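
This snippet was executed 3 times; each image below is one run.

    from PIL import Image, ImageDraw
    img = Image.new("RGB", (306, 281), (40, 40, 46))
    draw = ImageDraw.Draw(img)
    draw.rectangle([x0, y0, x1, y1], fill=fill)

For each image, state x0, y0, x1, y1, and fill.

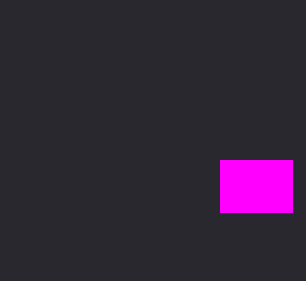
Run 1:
x0 = 220
y0 = 160
x1 = 292
y1 = 212
fill = 'magenta'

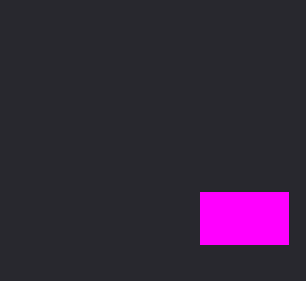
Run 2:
x0 = 200; y0 = 192; x1 = 288; y1 = 244; fill = 'magenta'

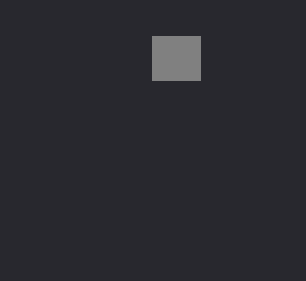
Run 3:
x0 = 152; y0 = 36; x1 = 200; y1 = 80; fill = 'gray'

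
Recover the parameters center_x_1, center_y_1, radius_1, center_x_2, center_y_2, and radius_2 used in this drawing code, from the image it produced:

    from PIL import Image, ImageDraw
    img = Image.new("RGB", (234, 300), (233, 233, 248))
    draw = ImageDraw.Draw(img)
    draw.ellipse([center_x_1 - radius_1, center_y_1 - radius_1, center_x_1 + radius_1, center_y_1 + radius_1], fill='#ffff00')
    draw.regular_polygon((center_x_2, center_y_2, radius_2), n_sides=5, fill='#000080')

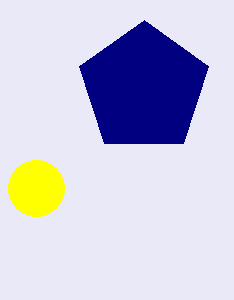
center_x_1 = 36; center_y_1 = 188; radius_1 = 28; center_x_2 = 144; center_y_2 = 88; radius_2 = 68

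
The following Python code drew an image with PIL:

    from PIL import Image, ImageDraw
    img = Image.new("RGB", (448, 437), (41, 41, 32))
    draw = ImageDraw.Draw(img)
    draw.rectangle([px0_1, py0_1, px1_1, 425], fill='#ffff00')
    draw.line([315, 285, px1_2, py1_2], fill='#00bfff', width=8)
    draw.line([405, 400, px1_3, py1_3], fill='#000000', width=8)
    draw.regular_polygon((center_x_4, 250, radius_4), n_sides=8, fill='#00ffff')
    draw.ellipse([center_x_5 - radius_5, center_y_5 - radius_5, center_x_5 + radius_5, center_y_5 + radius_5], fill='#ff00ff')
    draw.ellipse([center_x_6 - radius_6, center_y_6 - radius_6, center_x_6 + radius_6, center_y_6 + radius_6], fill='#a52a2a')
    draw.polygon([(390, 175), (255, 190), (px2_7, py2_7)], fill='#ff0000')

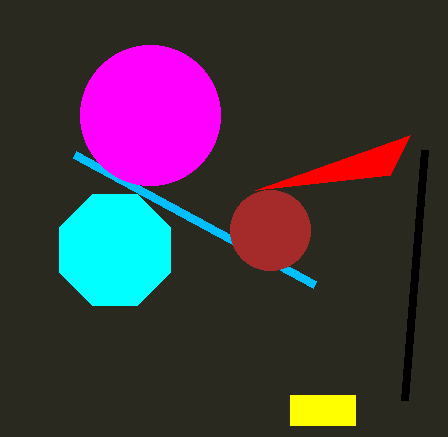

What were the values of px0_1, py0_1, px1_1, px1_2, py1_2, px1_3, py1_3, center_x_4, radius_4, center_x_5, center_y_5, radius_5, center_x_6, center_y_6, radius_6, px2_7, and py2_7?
px0_1 = 290, py0_1 = 395, px1_1 = 355, px1_2 = 75, py1_2 = 155, px1_3 = 425, py1_3 = 150, center_x_4 = 115, radius_4 = 60, center_x_5 = 150, center_y_5 = 115, radius_5 = 70, center_x_6 = 270, center_y_6 = 230, radius_6 = 40, px2_7 = 410, py2_7 = 135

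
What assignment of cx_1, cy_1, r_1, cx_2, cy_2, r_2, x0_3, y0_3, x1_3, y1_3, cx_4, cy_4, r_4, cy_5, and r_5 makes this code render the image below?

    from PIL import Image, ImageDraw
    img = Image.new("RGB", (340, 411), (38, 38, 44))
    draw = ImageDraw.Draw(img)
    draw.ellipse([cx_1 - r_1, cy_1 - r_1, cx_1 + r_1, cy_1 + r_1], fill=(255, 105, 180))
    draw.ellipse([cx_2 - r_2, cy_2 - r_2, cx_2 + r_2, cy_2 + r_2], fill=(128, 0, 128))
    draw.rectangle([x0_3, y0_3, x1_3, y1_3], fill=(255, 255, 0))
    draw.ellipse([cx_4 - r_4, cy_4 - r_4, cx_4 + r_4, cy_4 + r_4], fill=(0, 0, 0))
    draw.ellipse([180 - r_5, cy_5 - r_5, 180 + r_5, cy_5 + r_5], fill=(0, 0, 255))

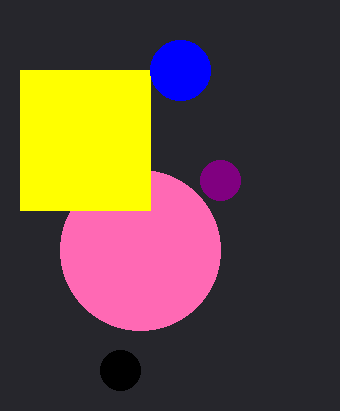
cx_1 = 140, cy_1 = 250, r_1 = 80, cx_2 = 220, cy_2 = 180, r_2 = 20, x0_3 = 20, y0_3 = 70, x1_3 = 150, y1_3 = 210, cx_4 = 120, cy_4 = 370, r_4 = 20, cy_5 = 70, r_5 = 30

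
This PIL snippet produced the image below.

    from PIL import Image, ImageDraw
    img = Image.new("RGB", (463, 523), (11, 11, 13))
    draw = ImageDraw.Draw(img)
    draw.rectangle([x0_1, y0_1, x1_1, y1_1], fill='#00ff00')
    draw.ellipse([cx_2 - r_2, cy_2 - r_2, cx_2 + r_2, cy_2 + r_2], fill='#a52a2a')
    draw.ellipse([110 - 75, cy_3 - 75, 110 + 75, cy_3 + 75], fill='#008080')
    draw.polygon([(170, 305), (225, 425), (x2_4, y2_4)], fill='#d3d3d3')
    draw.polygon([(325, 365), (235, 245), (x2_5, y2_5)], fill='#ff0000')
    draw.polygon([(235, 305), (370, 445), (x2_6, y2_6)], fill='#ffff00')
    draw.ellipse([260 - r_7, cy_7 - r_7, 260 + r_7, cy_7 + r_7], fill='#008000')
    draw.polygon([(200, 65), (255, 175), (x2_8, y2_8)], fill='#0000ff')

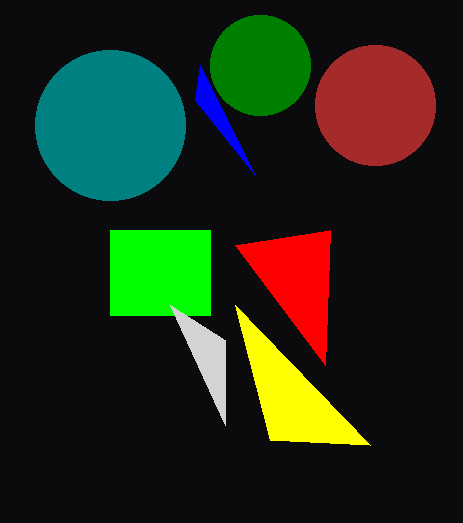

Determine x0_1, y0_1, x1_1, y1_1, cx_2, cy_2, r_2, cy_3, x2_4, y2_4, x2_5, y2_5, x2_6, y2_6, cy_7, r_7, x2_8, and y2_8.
x0_1 = 110, y0_1 = 230, x1_1 = 210, y1_1 = 315, cx_2 = 375, cy_2 = 105, r_2 = 60, cy_3 = 125, x2_4 = 225, y2_4 = 340, x2_5 = 330, y2_5 = 230, x2_6 = 270, y2_6 = 440, cy_7 = 65, r_7 = 50, x2_8 = 195, y2_8 = 100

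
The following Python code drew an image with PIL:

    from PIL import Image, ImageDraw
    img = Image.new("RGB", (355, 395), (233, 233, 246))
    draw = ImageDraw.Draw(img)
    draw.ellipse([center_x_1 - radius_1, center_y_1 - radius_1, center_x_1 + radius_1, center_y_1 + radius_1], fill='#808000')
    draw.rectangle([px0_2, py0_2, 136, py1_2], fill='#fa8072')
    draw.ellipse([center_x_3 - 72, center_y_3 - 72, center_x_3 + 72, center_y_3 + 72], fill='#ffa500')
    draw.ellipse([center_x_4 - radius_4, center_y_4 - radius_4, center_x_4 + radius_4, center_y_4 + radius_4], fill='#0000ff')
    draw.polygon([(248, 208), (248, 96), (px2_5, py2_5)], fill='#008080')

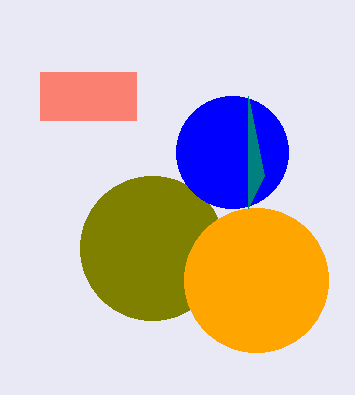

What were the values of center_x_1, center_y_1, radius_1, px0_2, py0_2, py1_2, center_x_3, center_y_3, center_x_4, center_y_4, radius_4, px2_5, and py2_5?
center_x_1 = 152; center_y_1 = 248; radius_1 = 72; px0_2 = 40; py0_2 = 72; py1_2 = 120; center_x_3 = 256; center_y_3 = 280; center_x_4 = 232; center_y_4 = 152; radius_4 = 56; px2_5 = 264; py2_5 = 176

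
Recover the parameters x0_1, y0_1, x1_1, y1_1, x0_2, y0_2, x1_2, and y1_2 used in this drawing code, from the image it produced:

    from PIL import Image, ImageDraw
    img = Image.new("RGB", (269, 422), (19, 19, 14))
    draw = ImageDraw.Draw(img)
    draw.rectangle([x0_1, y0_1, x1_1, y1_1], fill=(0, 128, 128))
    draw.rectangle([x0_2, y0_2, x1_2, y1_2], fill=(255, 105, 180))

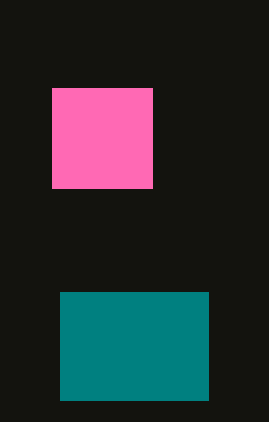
x0_1 = 60, y0_1 = 292, x1_1 = 208, y1_1 = 400, x0_2 = 52, y0_2 = 88, x1_2 = 152, y1_2 = 188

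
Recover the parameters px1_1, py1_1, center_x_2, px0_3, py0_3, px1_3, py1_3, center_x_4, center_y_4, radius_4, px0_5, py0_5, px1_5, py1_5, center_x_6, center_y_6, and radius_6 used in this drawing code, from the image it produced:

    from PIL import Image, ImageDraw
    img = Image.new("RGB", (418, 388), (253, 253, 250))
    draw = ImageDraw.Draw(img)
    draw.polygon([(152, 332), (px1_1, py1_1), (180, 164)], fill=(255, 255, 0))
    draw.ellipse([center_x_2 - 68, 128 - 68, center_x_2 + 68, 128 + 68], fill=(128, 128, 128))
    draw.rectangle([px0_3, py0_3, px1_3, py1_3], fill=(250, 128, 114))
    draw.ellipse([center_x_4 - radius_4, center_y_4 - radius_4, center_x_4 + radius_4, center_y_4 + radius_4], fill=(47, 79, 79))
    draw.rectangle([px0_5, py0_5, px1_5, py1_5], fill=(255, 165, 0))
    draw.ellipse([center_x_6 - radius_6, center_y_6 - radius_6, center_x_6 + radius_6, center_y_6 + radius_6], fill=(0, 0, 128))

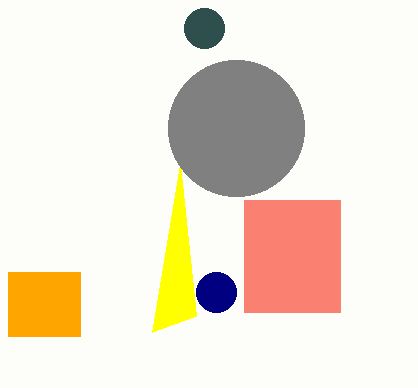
px1_1 = 196
py1_1 = 316
center_x_2 = 236
px0_3 = 244
py0_3 = 200
px1_3 = 340
py1_3 = 312
center_x_4 = 204
center_y_4 = 28
radius_4 = 20
px0_5 = 8
py0_5 = 272
px1_5 = 80
py1_5 = 336
center_x_6 = 216
center_y_6 = 292
radius_6 = 20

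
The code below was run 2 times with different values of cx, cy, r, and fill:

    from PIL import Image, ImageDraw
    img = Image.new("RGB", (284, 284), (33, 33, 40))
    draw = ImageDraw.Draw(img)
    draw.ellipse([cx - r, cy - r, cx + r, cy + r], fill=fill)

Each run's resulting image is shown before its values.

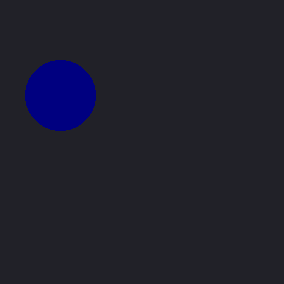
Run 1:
cx = 60; cy = 95; r = 35; fill = 'navy'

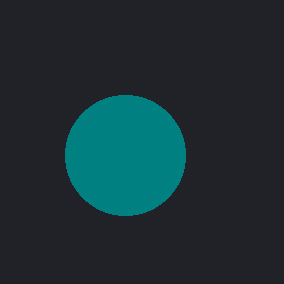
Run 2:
cx = 125
cy = 155
r = 60
fill = 'teal'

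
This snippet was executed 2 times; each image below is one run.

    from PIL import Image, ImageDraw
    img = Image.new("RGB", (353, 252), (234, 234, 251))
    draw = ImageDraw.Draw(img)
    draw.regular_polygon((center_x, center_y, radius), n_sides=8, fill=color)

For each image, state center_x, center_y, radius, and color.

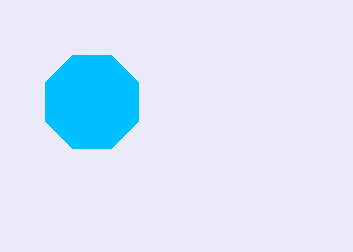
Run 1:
center_x = 92, center_y = 102, radius = 50, color = 'deepskyblue'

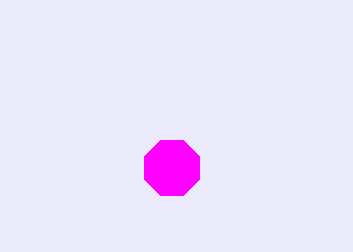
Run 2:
center_x = 172
center_y = 168
radius = 30
color = 'magenta'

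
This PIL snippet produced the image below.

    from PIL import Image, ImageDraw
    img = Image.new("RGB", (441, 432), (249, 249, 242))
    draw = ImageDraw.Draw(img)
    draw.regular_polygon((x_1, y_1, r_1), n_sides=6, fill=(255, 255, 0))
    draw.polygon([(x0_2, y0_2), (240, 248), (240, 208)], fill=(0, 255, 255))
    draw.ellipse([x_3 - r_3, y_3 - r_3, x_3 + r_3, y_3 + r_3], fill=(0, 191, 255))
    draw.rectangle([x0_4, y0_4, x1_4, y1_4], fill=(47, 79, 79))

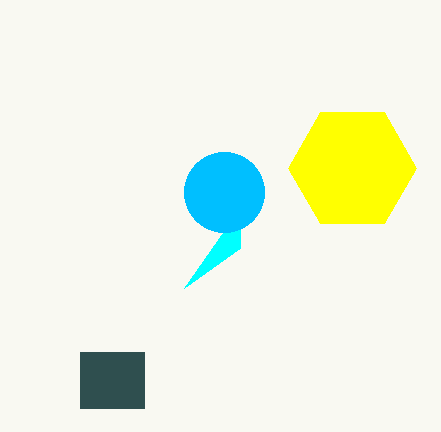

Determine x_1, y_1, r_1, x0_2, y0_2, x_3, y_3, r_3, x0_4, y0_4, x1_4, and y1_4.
x_1 = 352; y_1 = 168; r_1 = 64; x0_2 = 184; y0_2 = 288; x_3 = 224; y_3 = 192; r_3 = 40; x0_4 = 80; y0_4 = 352; x1_4 = 144; y1_4 = 408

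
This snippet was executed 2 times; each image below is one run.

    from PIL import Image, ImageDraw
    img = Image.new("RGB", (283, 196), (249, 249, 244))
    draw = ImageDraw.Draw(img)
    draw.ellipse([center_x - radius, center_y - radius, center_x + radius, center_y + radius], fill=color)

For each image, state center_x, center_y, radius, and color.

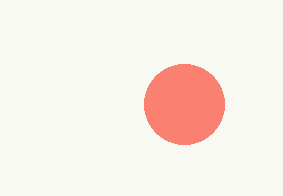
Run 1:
center_x = 184
center_y = 104
radius = 40
color = 'salmon'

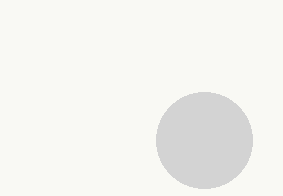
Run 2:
center_x = 204, center_y = 140, radius = 48, color = 'lightgray'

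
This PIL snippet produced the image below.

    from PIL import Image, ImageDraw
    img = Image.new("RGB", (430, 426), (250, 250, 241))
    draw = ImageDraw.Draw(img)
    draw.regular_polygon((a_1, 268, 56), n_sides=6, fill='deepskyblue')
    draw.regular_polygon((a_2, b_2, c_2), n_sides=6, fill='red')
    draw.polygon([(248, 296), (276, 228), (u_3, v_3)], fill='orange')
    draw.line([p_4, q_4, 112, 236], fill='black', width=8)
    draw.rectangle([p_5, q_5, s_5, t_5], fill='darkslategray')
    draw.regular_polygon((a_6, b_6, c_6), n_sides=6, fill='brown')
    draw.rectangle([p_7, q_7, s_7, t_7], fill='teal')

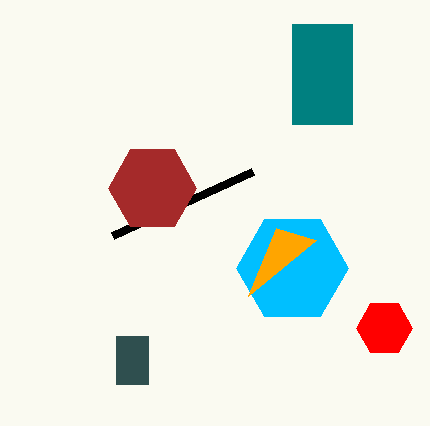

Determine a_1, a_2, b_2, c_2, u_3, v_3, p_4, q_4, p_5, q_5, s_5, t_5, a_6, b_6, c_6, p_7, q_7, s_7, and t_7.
a_1 = 292; a_2 = 384; b_2 = 328; c_2 = 28; u_3 = 316; v_3 = 240; p_4 = 252; q_4 = 172; p_5 = 116; q_5 = 336; s_5 = 148; t_5 = 384; a_6 = 152; b_6 = 188; c_6 = 44; p_7 = 292; q_7 = 24; s_7 = 352; t_7 = 124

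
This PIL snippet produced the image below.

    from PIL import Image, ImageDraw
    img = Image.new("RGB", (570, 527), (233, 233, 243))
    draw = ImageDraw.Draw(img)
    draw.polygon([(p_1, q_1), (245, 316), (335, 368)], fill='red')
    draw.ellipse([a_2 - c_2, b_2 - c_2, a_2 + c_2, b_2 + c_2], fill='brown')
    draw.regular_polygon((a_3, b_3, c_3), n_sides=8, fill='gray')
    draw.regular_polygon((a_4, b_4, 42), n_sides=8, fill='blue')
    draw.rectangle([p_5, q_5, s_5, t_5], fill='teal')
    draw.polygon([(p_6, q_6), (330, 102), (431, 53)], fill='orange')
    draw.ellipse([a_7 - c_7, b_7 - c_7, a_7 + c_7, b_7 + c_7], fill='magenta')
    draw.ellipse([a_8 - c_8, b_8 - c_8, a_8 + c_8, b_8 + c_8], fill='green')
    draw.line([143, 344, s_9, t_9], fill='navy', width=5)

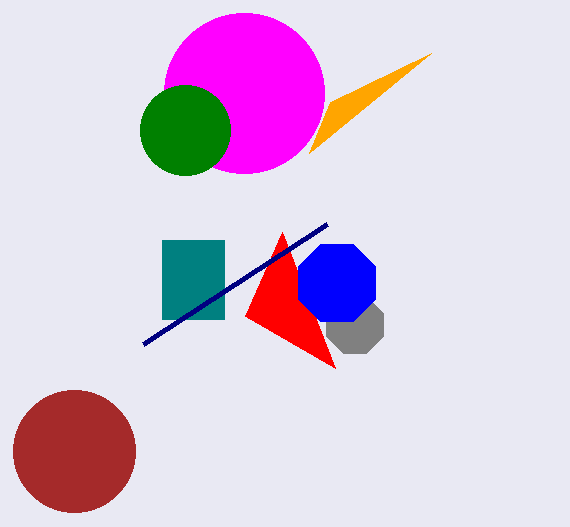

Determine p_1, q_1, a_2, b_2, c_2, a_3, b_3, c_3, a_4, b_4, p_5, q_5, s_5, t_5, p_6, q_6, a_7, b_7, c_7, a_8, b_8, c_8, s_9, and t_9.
p_1 = 282, q_1 = 232, a_2 = 74, b_2 = 451, c_2 = 61, a_3 = 355, b_3 = 325, c_3 = 31, a_4 = 337, b_4 = 283, p_5 = 162, q_5 = 240, s_5 = 224, t_5 = 319, p_6 = 309, q_6 = 153, a_7 = 244, b_7 = 93, c_7 = 80, a_8 = 185, b_8 = 130, c_8 = 45, s_9 = 327, t_9 = 224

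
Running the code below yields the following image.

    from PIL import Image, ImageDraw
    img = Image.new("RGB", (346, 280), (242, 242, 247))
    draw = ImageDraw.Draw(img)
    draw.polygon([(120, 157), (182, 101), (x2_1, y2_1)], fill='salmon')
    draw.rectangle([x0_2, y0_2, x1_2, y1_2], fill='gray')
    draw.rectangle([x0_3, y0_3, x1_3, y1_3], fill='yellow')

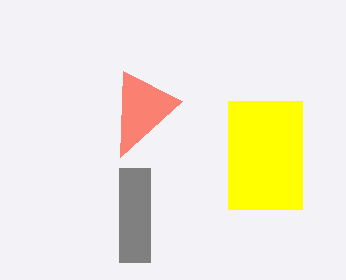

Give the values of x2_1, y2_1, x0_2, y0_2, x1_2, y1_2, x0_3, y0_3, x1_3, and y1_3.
x2_1 = 123
y2_1 = 71
x0_2 = 119
y0_2 = 168
x1_2 = 150
y1_2 = 262
x0_3 = 228
y0_3 = 101
x1_3 = 302
y1_3 = 209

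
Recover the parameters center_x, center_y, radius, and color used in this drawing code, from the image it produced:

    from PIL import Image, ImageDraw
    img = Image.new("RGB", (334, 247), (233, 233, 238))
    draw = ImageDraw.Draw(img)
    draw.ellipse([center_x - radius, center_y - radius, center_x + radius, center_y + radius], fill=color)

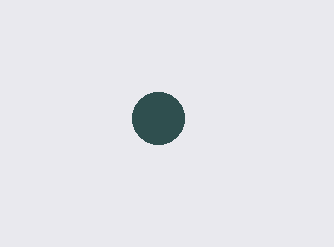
center_x = 158; center_y = 118; radius = 26; color = 'darkslategray'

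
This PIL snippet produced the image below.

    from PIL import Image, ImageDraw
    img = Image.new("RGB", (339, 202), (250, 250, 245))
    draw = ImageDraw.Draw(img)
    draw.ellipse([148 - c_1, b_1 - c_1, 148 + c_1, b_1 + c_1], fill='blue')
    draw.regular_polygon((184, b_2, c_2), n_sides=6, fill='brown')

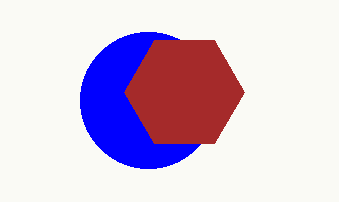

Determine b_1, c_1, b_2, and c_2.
b_1 = 100
c_1 = 68
b_2 = 92
c_2 = 60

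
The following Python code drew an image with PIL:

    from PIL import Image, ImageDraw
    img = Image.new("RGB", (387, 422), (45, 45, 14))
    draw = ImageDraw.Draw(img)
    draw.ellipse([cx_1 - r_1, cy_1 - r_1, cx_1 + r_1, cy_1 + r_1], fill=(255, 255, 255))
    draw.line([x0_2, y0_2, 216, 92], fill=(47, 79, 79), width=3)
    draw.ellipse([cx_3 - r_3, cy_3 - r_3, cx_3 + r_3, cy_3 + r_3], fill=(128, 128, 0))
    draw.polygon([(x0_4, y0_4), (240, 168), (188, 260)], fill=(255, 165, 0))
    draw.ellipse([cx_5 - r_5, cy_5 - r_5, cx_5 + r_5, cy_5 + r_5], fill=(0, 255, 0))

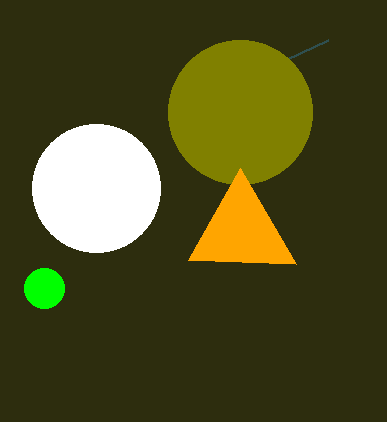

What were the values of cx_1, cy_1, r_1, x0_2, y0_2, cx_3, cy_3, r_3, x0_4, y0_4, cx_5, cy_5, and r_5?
cx_1 = 96; cy_1 = 188; r_1 = 64; x0_2 = 328; y0_2 = 40; cx_3 = 240; cy_3 = 112; r_3 = 72; x0_4 = 296; y0_4 = 264; cx_5 = 44; cy_5 = 288; r_5 = 20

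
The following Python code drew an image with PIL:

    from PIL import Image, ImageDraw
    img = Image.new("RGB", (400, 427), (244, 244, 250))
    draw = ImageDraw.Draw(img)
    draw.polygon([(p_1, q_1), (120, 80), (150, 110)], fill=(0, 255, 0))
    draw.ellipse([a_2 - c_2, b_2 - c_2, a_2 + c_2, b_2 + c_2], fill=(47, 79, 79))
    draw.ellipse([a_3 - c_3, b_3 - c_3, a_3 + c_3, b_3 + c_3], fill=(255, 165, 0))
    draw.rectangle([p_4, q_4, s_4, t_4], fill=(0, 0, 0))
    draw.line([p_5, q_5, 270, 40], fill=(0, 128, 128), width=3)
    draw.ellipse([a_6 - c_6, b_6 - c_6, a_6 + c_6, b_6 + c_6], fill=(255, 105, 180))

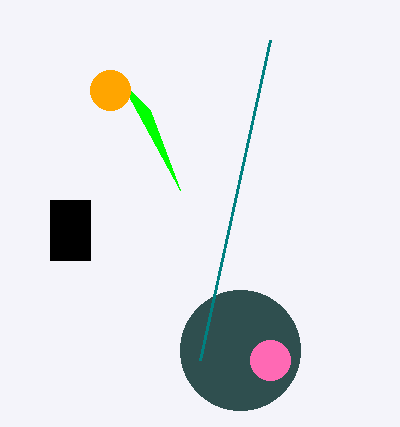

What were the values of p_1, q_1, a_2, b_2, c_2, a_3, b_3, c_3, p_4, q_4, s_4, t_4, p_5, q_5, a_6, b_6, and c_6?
p_1 = 180; q_1 = 190; a_2 = 240; b_2 = 350; c_2 = 60; a_3 = 110; b_3 = 90; c_3 = 20; p_4 = 50; q_4 = 200; s_4 = 90; t_4 = 260; p_5 = 200; q_5 = 360; a_6 = 270; b_6 = 360; c_6 = 20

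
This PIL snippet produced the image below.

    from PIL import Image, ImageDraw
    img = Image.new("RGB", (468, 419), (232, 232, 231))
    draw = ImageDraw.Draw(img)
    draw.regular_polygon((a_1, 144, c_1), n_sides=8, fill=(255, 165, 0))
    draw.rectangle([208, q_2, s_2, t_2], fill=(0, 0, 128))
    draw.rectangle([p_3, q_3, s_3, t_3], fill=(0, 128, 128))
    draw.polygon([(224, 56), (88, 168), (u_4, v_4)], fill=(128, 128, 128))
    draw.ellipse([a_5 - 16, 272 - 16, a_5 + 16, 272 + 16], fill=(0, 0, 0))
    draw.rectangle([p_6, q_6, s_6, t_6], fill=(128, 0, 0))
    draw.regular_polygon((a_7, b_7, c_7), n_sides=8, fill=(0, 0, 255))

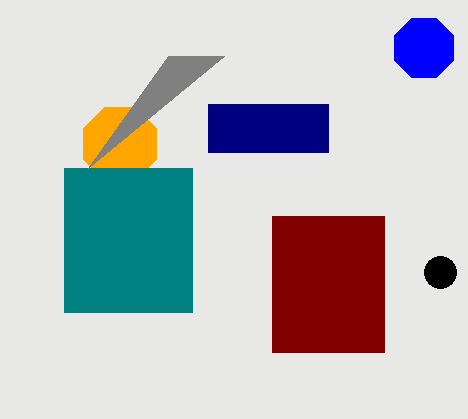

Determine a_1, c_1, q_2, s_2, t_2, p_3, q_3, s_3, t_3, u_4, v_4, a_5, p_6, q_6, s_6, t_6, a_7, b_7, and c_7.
a_1 = 120
c_1 = 40
q_2 = 104
s_2 = 328
t_2 = 152
p_3 = 64
q_3 = 168
s_3 = 192
t_3 = 312
u_4 = 168
v_4 = 56
a_5 = 440
p_6 = 272
q_6 = 216
s_6 = 384
t_6 = 352
a_7 = 424
b_7 = 48
c_7 = 32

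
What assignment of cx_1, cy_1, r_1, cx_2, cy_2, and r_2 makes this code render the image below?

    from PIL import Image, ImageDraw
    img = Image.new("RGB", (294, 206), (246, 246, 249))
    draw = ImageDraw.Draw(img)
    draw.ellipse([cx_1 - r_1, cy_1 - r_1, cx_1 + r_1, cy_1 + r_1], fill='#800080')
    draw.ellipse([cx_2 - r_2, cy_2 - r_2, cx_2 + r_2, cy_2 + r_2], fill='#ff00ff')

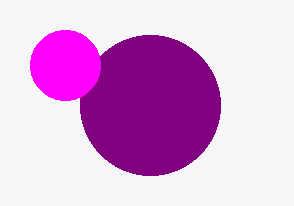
cx_1 = 150
cy_1 = 105
r_1 = 70
cx_2 = 65
cy_2 = 65
r_2 = 35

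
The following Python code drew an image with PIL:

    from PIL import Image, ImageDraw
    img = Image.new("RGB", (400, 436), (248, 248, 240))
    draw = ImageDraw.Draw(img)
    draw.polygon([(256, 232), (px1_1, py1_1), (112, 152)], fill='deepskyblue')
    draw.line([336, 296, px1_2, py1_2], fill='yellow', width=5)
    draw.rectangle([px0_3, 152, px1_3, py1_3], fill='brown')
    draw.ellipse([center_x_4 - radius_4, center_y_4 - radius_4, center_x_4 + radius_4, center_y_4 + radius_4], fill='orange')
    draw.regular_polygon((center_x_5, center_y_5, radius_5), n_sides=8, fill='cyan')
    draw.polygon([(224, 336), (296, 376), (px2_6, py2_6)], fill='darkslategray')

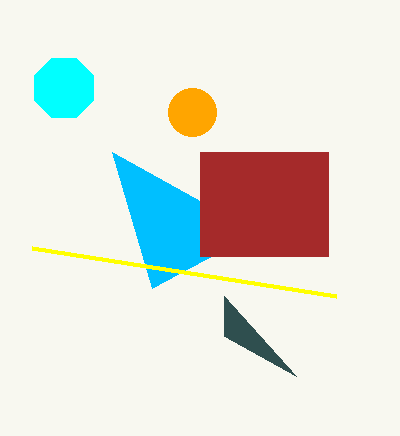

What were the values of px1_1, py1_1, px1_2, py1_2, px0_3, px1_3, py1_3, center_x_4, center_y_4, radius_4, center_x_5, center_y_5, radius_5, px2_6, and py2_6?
px1_1 = 152
py1_1 = 288
px1_2 = 32
py1_2 = 248
px0_3 = 200
px1_3 = 328
py1_3 = 256
center_x_4 = 192
center_y_4 = 112
radius_4 = 24
center_x_5 = 64
center_y_5 = 88
radius_5 = 32
px2_6 = 224
py2_6 = 296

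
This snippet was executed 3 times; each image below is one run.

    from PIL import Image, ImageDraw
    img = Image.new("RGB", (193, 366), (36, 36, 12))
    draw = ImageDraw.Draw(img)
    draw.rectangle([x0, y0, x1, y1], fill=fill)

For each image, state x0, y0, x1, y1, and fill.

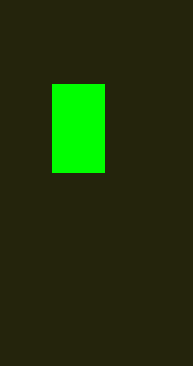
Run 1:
x0 = 52
y0 = 84
x1 = 104
y1 = 172
fill = 'lime'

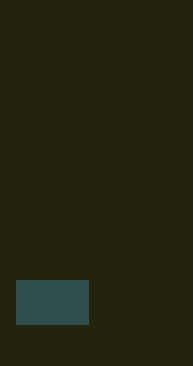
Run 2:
x0 = 16; y0 = 280; x1 = 88; y1 = 324; fill = 'darkslategray'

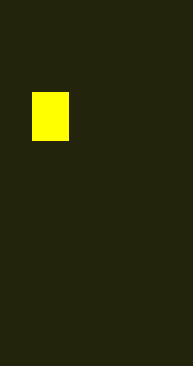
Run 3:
x0 = 32
y0 = 92
x1 = 68
y1 = 140
fill = 'yellow'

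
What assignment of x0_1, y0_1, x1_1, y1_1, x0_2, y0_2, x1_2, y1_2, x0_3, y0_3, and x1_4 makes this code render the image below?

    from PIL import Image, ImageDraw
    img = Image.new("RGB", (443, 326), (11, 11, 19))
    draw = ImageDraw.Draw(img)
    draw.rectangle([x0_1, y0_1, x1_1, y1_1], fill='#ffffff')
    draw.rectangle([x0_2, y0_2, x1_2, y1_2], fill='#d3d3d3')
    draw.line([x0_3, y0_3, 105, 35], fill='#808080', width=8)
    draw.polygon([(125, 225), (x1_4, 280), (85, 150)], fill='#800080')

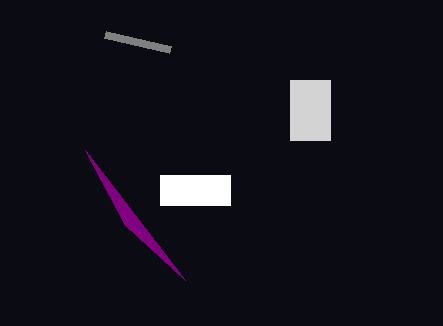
x0_1 = 160, y0_1 = 175, x1_1 = 230, y1_1 = 205, x0_2 = 290, y0_2 = 80, x1_2 = 330, y1_2 = 140, x0_3 = 170, y0_3 = 50, x1_4 = 185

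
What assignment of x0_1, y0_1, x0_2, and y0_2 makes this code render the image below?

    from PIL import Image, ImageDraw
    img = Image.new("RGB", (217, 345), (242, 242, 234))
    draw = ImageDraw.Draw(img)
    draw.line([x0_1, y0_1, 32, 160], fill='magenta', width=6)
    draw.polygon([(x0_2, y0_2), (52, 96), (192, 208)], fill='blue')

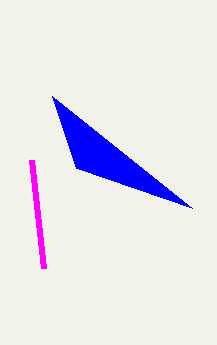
x0_1 = 44
y0_1 = 268
x0_2 = 76
y0_2 = 168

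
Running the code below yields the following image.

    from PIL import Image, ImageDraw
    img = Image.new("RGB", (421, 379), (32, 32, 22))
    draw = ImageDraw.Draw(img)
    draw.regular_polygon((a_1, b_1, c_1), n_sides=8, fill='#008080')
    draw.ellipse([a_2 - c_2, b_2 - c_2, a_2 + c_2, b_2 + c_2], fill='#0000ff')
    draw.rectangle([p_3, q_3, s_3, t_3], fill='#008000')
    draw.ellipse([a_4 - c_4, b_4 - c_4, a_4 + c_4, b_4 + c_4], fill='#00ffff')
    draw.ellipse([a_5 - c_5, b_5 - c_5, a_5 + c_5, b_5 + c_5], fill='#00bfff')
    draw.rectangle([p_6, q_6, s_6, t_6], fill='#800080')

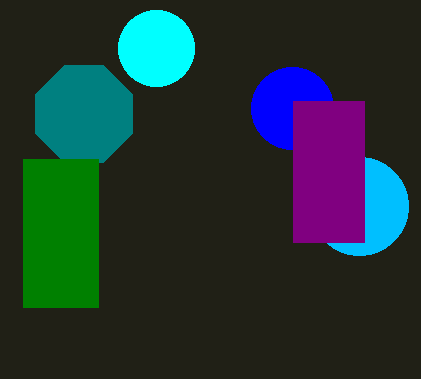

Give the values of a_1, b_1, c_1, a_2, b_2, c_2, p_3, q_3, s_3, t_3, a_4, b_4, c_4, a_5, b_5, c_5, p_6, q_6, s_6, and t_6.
a_1 = 84
b_1 = 114
c_1 = 52
a_2 = 292
b_2 = 108
c_2 = 41
p_3 = 23
q_3 = 159
s_3 = 98
t_3 = 307
a_4 = 156
b_4 = 48
c_4 = 38
a_5 = 359
b_5 = 206
c_5 = 49
p_6 = 293
q_6 = 101
s_6 = 364
t_6 = 242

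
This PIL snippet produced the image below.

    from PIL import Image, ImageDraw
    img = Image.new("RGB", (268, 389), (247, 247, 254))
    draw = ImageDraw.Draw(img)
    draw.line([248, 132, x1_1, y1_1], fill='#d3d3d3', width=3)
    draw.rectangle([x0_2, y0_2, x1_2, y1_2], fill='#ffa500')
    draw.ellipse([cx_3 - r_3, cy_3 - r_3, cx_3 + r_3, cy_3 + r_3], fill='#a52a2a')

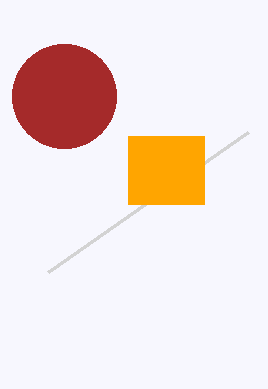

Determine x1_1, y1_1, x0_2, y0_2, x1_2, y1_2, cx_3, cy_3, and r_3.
x1_1 = 48, y1_1 = 272, x0_2 = 128, y0_2 = 136, x1_2 = 204, y1_2 = 204, cx_3 = 64, cy_3 = 96, r_3 = 52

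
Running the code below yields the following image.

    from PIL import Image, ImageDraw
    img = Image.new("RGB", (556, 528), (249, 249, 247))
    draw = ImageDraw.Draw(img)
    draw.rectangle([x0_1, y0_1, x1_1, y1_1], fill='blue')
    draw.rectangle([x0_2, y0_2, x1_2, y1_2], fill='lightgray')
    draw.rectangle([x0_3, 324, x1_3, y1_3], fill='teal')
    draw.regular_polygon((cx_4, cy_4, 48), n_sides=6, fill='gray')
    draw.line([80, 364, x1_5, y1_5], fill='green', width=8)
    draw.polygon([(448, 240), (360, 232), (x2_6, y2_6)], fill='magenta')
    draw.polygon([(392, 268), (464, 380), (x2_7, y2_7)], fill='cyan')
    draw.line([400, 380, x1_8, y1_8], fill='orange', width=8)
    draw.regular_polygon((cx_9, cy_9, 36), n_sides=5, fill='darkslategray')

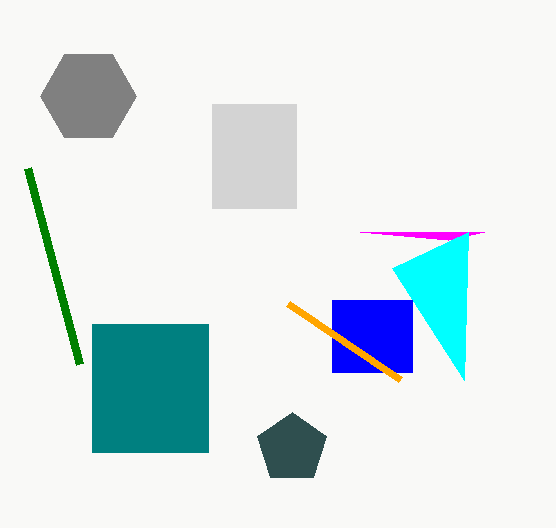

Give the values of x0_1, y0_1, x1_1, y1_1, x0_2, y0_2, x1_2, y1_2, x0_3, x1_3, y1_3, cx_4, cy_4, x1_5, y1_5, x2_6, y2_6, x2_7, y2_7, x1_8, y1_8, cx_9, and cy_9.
x0_1 = 332; y0_1 = 300; x1_1 = 412; y1_1 = 372; x0_2 = 212; y0_2 = 104; x1_2 = 296; y1_2 = 208; x0_3 = 92; x1_3 = 208; y1_3 = 452; cx_4 = 88; cy_4 = 96; x1_5 = 28; y1_5 = 168; x2_6 = 484; y2_6 = 232; x2_7 = 468; y2_7 = 232; x1_8 = 288; y1_8 = 304; cx_9 = 292; cy_9 = 448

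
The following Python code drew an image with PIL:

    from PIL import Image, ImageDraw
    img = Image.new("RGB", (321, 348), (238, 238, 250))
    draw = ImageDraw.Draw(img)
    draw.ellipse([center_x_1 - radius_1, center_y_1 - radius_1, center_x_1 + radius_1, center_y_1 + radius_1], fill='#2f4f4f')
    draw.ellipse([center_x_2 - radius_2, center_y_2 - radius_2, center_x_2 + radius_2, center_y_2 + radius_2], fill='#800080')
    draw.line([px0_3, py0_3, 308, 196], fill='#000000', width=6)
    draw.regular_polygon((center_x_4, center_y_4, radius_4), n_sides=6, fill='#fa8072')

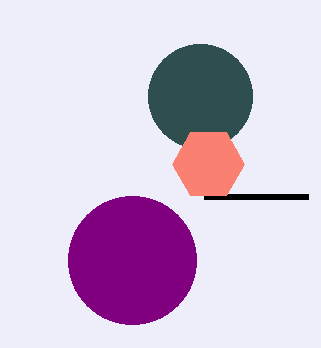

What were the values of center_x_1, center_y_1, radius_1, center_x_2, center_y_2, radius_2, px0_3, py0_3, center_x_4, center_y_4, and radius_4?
center_x_1 = 200; center_y_1 = 96; radius_1 = 52; center_x_2 = 132; center_y_2 = 260; radius_2 = 64; px0_3 = 204; py0_3 = 196; center_x_4 = 208; center_y_4 = 164; radius_4 = 36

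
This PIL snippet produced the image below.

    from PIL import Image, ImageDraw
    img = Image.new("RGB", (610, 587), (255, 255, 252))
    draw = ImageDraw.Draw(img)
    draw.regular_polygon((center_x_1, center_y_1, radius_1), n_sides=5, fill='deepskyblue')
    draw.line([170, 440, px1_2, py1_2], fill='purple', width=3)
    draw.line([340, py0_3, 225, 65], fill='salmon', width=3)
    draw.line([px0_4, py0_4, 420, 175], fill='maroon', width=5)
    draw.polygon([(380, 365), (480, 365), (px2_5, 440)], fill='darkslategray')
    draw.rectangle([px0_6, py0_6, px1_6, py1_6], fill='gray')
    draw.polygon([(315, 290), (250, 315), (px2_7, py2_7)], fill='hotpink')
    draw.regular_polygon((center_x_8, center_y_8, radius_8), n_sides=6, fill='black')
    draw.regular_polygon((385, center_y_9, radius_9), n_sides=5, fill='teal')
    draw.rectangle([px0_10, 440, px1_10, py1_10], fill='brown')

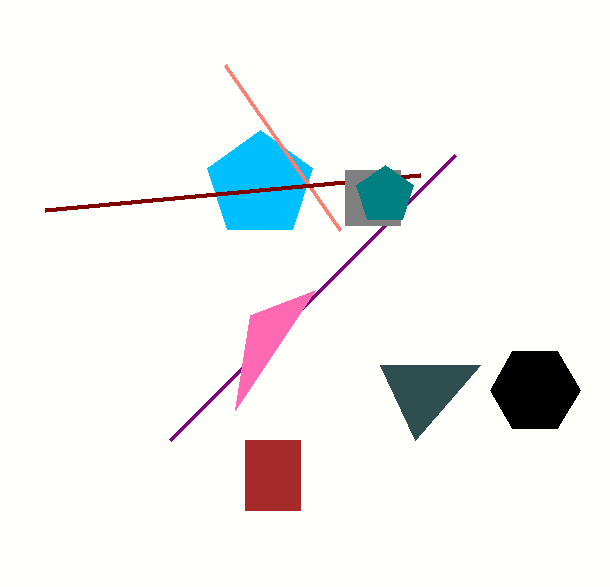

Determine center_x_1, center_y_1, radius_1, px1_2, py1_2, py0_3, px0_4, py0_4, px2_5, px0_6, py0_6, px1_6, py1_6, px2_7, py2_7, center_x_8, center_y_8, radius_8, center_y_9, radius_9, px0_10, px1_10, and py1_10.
center_x_1 = 260, center_y_1 = 185, radius_1 = 55, px1_2 = 455, py1_2 = 155, py0_3 = 230, px0_4 = 45, py0_4 = 210, px2_5 = 415, px0_6 = 345, py0_6 = 170, px1_6 = 400, py1_6 = 225, px2_7 = 235, py2_7 = 410, center_x_8 = 535, center_y_8 = 390, radius_8 = 45, center_y_9 = 195, radius_9 = 30, px0_10 = 245, px1_10 = 300, py1_10 = 510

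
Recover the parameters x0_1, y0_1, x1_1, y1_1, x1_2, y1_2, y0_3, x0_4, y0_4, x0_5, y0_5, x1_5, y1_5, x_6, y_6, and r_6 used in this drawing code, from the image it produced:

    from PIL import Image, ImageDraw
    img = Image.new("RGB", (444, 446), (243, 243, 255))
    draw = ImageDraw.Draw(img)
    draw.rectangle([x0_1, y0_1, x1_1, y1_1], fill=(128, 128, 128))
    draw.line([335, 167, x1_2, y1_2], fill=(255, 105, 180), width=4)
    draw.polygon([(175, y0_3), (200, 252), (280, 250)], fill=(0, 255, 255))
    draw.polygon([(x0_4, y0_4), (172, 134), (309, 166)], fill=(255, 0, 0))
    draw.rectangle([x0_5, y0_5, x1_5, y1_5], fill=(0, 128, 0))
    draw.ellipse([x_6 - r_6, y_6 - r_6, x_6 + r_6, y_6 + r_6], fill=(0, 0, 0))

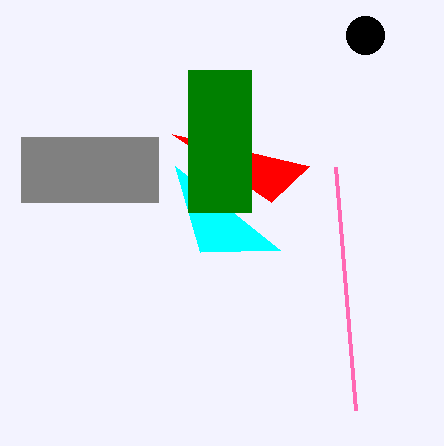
x0_1 = 21; y0_1 = 137; x1_1 = 158; y1_1 = 202; x1_2 = 355; y1_2 = 410; y0_3 = 166; x0_4 = 271; y0_4 = 202; x0_5 = 188; y0_5 = 70; x1_5 = 251; y1_5 = 212; x_6 = 365; y_6 = 35; r_6 = 19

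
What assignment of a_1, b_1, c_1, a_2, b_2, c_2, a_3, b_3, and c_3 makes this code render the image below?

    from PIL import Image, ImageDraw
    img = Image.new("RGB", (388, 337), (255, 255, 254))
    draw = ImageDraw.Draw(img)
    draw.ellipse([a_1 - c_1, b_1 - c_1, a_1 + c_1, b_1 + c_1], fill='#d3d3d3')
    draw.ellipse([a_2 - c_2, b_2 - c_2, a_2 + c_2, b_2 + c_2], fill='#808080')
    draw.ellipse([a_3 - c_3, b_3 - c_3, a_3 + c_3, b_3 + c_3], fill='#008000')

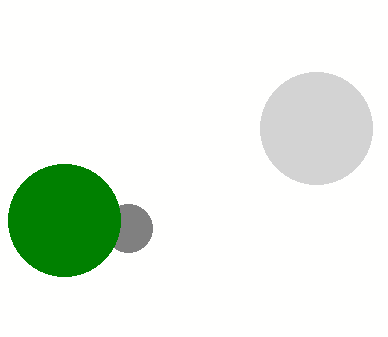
a_1 = 316
b_1 = 128
c_1 = 56
a_2 = 128
b_2 = 228
c_2 = 24
a_3 = 64
b_3 = 220
c_3 = 56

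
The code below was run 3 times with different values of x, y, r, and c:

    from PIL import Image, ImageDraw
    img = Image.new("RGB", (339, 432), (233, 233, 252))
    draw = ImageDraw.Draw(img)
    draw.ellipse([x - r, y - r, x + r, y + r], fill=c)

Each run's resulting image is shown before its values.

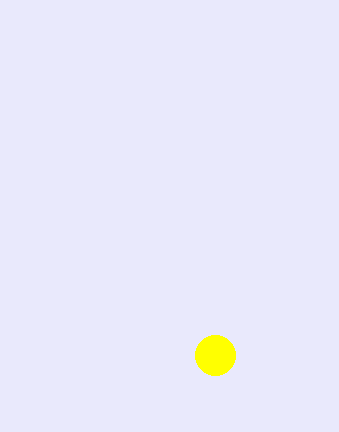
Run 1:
x = 215; y = 355; r = 20; c = 'yellow'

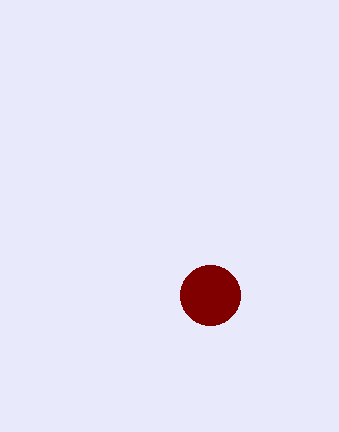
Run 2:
x = 210; y = 295; r = 30; c = 'maroon'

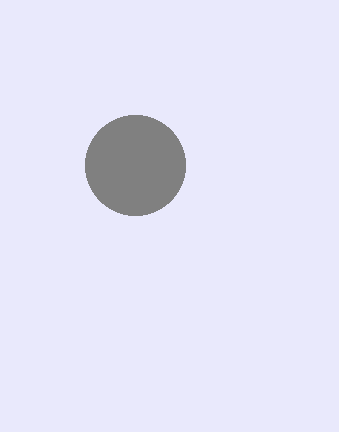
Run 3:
x = 135; y = 165; r = 50; c = 'gray'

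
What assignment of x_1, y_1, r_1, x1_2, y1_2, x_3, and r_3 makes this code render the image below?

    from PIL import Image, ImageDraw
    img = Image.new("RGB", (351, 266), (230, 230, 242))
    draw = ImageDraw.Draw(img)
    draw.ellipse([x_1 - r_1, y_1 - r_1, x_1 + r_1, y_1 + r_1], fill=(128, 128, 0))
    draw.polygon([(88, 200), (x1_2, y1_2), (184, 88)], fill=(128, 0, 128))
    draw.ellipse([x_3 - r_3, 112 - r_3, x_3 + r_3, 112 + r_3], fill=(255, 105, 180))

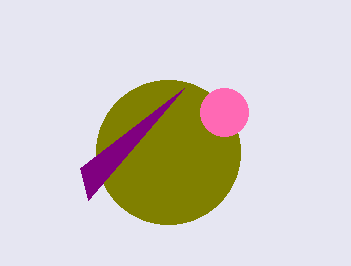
x_1 = 168; y_1 = 152; r_1 = 72; x1_2 = 80; y1_2 = 168; x_3 = 224; r_3 = 24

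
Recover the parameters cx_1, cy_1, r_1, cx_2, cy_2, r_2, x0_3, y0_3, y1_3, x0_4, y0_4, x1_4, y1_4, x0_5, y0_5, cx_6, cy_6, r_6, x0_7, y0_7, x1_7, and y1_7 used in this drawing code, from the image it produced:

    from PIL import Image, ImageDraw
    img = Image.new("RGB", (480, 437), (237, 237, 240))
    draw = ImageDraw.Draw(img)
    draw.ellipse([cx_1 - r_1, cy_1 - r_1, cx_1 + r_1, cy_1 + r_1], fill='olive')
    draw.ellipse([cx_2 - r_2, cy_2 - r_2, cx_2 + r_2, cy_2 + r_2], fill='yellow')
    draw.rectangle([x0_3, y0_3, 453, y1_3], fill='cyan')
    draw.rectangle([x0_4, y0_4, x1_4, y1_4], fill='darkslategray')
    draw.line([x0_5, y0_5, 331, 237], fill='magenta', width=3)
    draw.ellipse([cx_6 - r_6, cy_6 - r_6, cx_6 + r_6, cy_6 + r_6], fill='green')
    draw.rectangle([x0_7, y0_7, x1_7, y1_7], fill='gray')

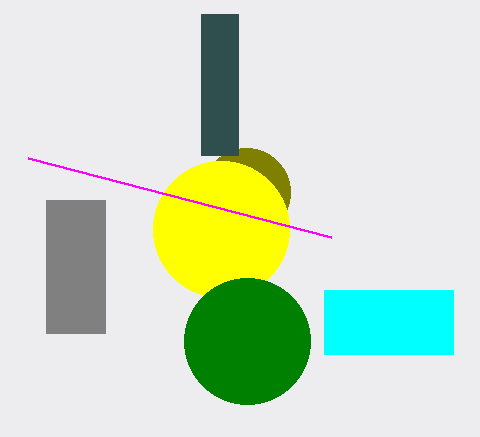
cx_1 = 246
cy_1 = 192
r_1 = 44
cx_2 = 221
cy_2 = 229
r_2 = 68
x0_3 = 324
y0_3 = 290
y1_3 = 354
x0_4 = 201
y0_4 = 14
x1_4 = 238
y1_4 = 155
x0_5 = 28
y0_5 = 158
cx_6 = 247
cy_6 = 341
r_6 = 63
x0_7 = 46
y0_7 = 200
x1_7 = 105
y1_7 = 333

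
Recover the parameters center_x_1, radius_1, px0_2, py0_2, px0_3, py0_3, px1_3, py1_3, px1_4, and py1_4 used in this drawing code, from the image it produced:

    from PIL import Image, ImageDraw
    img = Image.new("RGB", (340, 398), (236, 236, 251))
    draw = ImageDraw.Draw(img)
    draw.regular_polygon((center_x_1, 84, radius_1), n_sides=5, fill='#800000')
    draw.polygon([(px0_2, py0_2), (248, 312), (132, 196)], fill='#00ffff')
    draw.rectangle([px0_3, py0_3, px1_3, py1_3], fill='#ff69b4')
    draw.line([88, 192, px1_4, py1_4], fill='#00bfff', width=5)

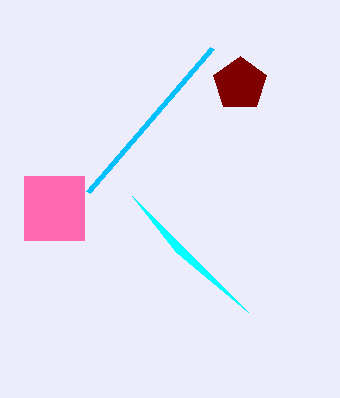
center_x_1 = 240; radius_1 = 28; px0_2 = 176; py0_2 = 252; px0_3 = 24; py0_3 = 176; px1_3 = 84; py1_3 = 240; px1_4 = 212; py1_4 = 48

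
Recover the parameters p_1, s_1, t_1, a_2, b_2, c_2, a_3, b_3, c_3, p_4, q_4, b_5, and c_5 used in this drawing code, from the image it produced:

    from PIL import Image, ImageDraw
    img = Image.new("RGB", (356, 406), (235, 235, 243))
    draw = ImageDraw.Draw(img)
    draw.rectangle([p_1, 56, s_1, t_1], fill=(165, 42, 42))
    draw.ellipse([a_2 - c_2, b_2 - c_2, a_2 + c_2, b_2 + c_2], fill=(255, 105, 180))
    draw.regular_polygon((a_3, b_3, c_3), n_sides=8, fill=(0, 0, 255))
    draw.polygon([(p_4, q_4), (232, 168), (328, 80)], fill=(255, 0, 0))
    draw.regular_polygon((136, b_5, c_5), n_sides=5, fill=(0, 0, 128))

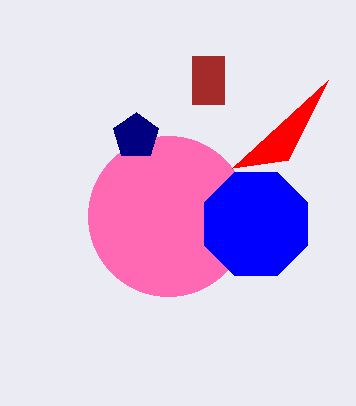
p_1 = 192, s_1 = 224, t_1 = 104, a_2 = 168, b_2 = 216, c_2 = 80, a_3 = 256, b_3 = 224, c_3 = 56, p_4 = 288, q_4 = 160, b_5 = 136, c_5 = 24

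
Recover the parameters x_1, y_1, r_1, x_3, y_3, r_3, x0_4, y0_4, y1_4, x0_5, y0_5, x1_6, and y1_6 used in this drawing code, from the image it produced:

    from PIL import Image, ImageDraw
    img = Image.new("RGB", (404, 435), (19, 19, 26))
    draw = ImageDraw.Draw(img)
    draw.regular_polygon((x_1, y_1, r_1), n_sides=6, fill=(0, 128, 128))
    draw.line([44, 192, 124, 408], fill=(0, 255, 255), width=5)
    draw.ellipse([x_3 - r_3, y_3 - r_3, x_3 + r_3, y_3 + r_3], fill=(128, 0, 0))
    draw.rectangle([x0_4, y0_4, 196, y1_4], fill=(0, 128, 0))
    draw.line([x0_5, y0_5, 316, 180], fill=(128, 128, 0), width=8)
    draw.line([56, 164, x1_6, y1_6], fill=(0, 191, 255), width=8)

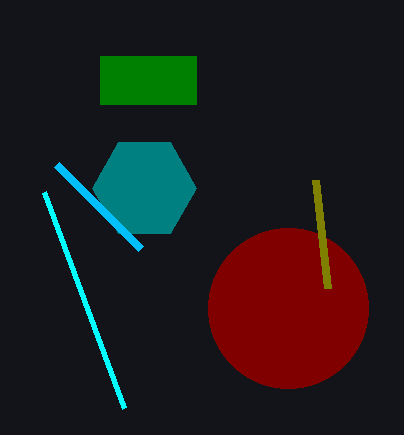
x_1 = 144
y_1 = 188
r_1 = 52
x_3 = 288
y_3 = 308
r_3 = 80
x0_4 = 100
y0_4 = 56
y1_4 = 104
x0_5 = 328
y0_5 = 288
x1_6 = 140
y1_6 = 248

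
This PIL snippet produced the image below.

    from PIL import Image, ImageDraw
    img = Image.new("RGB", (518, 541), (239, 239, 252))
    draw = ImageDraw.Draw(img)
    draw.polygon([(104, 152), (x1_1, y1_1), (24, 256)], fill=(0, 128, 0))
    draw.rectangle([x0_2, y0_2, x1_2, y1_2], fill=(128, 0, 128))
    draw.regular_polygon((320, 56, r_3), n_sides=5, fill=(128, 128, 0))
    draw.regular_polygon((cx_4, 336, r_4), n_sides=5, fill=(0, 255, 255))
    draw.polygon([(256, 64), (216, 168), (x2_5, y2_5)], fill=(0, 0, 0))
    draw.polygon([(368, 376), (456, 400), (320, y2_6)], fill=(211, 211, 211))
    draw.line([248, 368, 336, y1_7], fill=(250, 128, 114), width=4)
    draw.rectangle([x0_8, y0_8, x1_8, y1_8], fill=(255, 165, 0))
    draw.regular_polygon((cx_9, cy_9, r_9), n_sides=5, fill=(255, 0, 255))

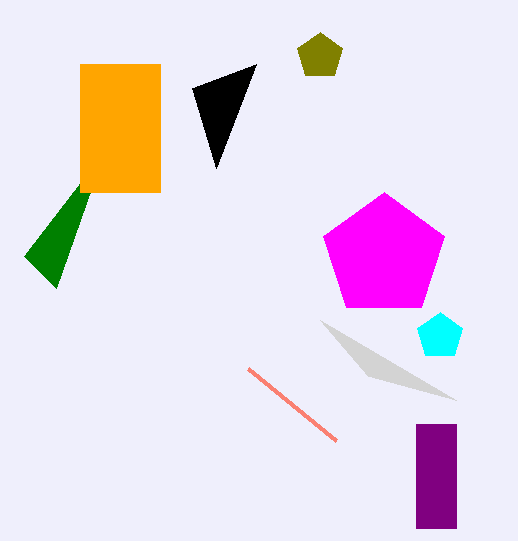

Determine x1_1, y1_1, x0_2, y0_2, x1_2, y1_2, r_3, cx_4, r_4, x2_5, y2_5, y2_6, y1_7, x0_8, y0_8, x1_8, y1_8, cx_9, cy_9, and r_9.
x1_1 = 56, y1_1 = 288, x0_2 = 416, y0_2 = 424, x1_2 = 456, y1_2 = 528, r_3 = 24, cx_4 = 440, r_4 = 24, x2_5 = 192, y2_5 = 88, y2_6 = 320, y1_7 = 440, x0_8 = 80, y0_8 = 64, x1_8 = 160, y1_8 = 192, cx_9 = 384, cy_9 = 256, r_9 = 64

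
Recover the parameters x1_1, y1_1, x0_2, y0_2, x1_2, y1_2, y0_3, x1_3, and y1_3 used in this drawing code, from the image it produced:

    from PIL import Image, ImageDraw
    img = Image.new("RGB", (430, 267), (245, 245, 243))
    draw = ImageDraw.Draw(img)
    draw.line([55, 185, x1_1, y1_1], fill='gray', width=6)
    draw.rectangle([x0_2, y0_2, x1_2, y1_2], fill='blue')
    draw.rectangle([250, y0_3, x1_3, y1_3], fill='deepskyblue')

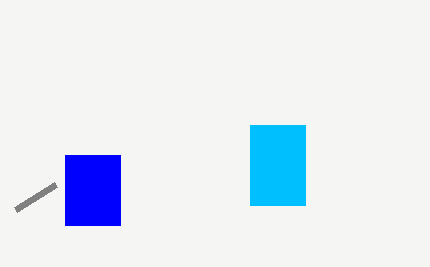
x1_1 = 15
y1_1 = 210
x0_2 = 65
y0_2 = 155
x1_2 = 120
y1_2 = 225
y0_3 = 125
x1_3 = 305
y1_3 = 205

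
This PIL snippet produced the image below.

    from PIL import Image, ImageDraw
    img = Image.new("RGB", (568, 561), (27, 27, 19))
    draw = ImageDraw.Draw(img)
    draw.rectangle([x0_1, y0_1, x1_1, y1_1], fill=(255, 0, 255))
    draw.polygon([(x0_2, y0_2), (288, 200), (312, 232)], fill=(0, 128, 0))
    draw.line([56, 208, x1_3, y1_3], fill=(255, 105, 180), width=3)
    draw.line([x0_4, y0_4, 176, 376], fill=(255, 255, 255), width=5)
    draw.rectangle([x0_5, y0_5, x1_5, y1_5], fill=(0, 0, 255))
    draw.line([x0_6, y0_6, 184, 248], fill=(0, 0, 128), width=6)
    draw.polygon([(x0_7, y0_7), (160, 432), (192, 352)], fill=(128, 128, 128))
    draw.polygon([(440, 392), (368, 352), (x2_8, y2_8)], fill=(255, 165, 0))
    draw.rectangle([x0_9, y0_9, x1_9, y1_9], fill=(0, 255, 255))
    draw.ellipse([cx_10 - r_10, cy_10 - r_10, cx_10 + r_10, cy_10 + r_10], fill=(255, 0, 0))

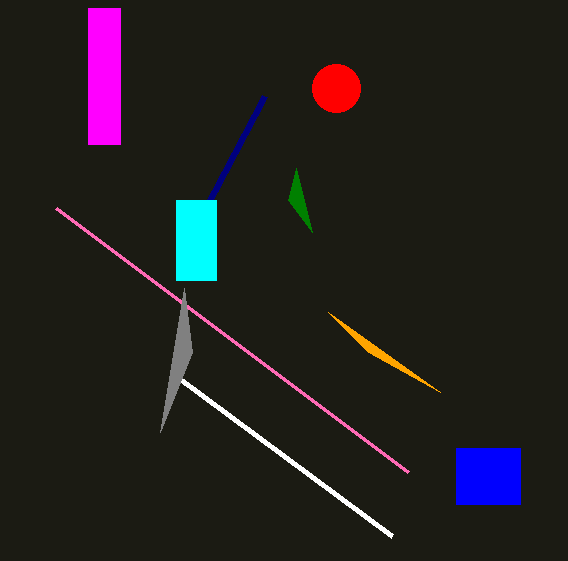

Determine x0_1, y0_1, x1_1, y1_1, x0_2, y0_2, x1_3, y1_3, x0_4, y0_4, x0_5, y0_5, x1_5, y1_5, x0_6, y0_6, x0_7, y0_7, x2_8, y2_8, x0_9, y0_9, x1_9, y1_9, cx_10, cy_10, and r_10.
x0_1 = 88; y0_1 = 8; x1_1 = 120; y1_1 = 144; x0_2 = 296; y0_2 = 168; x1_3 = 408; y1_3 = 472; x0_4 = 392; y0_4 = 536; x0_5 = 456; y0_5 = 448; x1_5 = 520; y1_5 = 504; x0_6 = 264; y0_6 = 96; x0_7 = 184; y0_7 = 288; x2_8 = 328; y2_8 = 312; x0_9 = 176; y0_9 = 200; x1_9 = 216; y1_9 = 280; cx_10 = 336; cy_10 = 88; r_10 = 24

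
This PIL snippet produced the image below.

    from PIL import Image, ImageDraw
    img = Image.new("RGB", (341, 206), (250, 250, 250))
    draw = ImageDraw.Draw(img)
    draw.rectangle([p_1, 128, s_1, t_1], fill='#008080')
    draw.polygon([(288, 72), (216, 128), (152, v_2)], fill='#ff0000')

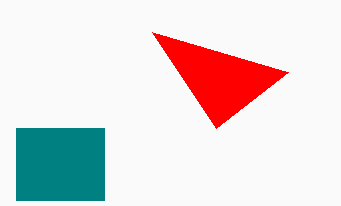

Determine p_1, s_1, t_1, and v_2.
p_1 = 16, s_1 = 104, t_1 = 200, v_2 = 32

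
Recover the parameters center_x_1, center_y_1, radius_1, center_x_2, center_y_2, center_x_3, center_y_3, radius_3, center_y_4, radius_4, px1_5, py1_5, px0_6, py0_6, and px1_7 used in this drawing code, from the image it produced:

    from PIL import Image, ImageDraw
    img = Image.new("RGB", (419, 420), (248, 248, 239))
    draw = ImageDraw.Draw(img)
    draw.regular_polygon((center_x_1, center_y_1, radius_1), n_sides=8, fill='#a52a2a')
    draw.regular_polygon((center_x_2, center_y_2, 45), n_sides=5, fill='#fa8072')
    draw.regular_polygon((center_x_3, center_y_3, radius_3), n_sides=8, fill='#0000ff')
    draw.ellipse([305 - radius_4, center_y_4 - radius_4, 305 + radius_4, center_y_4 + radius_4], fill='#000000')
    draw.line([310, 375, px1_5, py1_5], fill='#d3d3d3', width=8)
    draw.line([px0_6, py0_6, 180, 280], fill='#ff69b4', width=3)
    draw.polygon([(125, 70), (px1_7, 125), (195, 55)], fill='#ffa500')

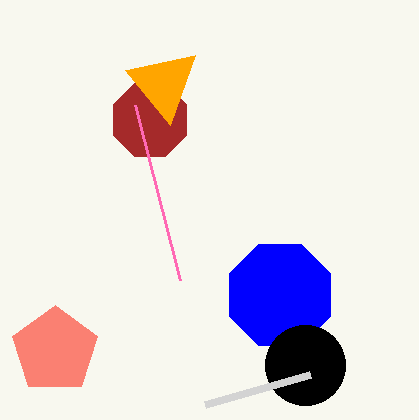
center_x_1 = 150; center_y_1 = 120; radius_1 = 40; center_x_2 = 55; center_y_2 = 350; center_x_3 = 280; center_y_3 = 295; radius_3 = 55; center_y_4 = 365; radius_4 = 40; px1_5 = 205; py1_5 = 405; px0_6 = 135; py0_6 = 105; px1_7 = 170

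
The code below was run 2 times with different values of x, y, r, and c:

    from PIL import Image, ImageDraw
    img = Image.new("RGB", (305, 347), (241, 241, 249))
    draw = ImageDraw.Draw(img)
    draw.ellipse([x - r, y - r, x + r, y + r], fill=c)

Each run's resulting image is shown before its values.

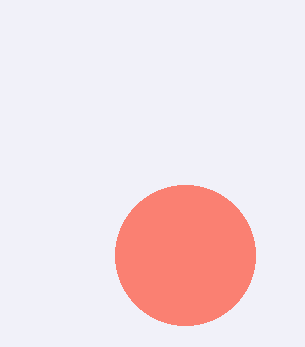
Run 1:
x = 185; y = 255; r = 70; c = 'salmon'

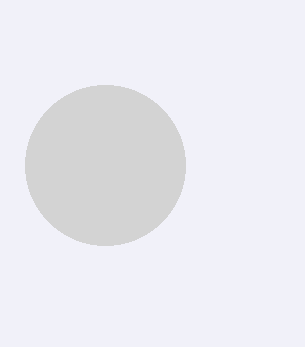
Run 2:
x = 105
y = 165
r = 80
c = 'lightgray'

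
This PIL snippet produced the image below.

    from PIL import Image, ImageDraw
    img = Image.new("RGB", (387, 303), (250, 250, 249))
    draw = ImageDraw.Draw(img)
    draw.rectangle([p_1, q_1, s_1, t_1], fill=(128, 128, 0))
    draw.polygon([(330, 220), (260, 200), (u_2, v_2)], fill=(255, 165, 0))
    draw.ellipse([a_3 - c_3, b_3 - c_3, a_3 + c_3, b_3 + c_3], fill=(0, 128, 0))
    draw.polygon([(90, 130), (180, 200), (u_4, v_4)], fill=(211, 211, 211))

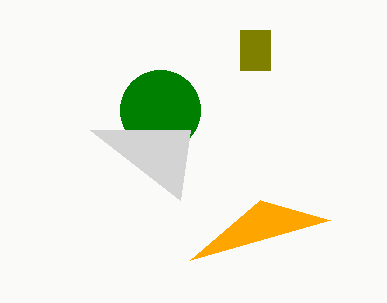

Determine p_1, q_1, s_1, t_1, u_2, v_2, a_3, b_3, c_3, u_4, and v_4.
p_1 = 240; q_1 = 30; s_1 = 270; t_1 = 70; u_2 = 190; v_2 = 260; a_3 = 160; b_3 = 110; c_3 = 40; u_4 = 190; v_4 = 130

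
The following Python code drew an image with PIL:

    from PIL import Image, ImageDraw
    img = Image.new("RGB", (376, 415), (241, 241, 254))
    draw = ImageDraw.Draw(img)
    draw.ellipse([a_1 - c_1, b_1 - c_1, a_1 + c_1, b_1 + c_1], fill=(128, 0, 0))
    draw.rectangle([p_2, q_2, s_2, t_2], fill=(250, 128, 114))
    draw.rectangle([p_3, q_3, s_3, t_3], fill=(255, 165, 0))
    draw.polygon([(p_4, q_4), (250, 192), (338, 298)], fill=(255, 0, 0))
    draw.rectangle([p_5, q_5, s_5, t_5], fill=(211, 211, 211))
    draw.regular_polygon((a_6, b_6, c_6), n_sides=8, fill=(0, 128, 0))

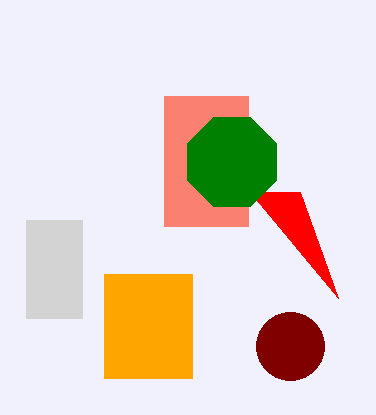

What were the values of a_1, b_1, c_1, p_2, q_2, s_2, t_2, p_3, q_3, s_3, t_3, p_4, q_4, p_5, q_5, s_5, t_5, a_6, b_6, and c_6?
a_1 = 290, b_1 = 346, c_1 = 34, p_2 = 164, q_2 = 96, s_2 = 248, t_2 = 226, p_3 = 104, q_3 = 274, s_3 = 192, t_3 = 378, p_4 = 300, q_4 = 192, p_5 = 26, q_5 = 220, s_5 = 82, t_5 = 318, a_6 = 232, b_6 = 162, c_6 = 48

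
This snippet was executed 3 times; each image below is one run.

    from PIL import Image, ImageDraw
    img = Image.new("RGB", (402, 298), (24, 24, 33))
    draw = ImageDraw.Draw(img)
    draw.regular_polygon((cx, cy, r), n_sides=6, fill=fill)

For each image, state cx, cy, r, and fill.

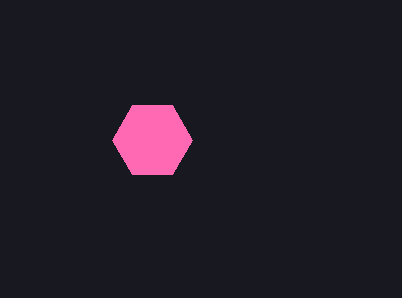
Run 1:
cx = 152, cy = 140, r = 40, fill = 'hotpink'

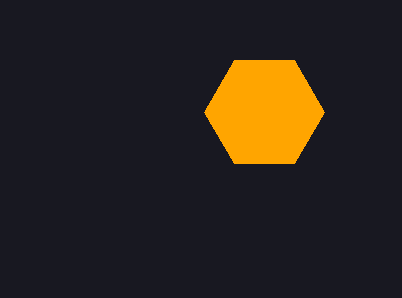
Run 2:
cx = 264; cy = 112; r = 60; fill = 'orange'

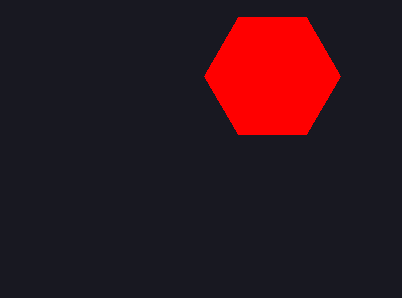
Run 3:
cx = 272, cy = 76, r = 68, fill = 'red'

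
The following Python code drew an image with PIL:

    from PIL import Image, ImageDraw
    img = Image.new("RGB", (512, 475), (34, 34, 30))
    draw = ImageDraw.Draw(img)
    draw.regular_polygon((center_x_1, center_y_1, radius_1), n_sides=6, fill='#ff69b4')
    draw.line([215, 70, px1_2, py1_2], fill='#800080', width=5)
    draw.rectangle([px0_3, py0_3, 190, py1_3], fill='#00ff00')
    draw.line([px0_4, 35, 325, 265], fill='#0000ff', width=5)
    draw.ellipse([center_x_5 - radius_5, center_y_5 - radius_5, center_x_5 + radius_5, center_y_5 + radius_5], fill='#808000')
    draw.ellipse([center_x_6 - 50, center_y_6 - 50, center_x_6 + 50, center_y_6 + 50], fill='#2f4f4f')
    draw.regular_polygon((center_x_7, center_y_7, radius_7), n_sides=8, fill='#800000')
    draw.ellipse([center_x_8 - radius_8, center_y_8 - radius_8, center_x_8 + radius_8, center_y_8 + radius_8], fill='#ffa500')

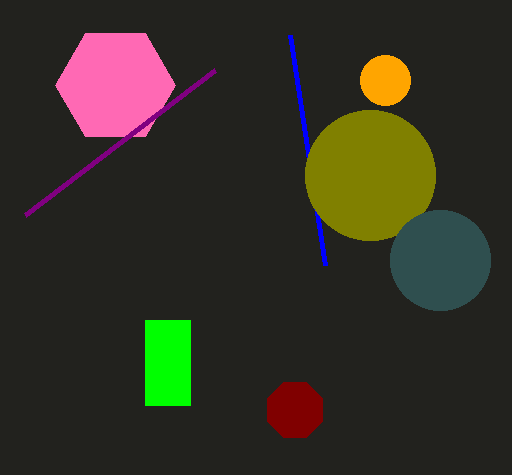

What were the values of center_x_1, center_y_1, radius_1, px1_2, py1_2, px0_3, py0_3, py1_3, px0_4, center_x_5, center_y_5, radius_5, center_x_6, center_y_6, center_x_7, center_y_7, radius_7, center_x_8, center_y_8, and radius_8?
center_x_1 = 115; center_y_1 = 85; radius_1 = 60; px1_2 = 25; py1_2 = 215; px0_3 = 145; py0_3 = 320; py1_3 = 405; px0_4 = 290; center_x_5 = 370; center_y_5 = 175; radius_5 = 65; center_x_6 = 440; center_y_6 = 260; center_x_7 = 295; center_y_7 = 410; radius_7 = 30; center_x_8 = 385; center_y_8 = 80; radius_8 = 25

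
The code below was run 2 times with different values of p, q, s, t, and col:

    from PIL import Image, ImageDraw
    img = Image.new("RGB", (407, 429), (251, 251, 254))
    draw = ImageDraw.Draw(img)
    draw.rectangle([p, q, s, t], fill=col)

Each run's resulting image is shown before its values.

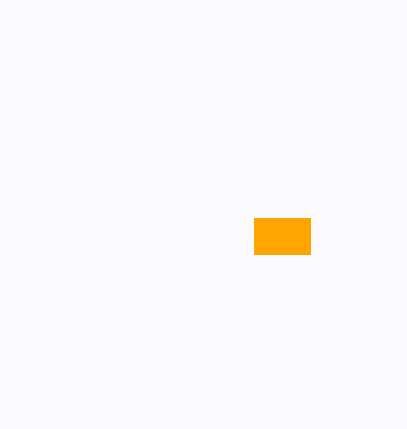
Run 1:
p = 254, q = 218, s = 310, t = 254, col = 'orange'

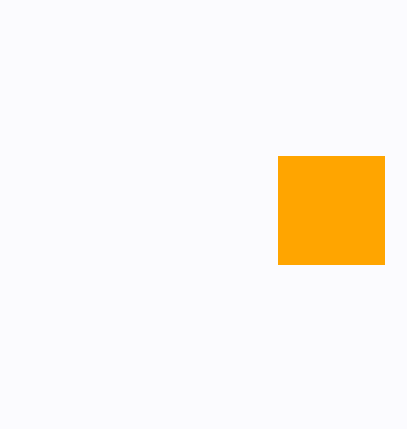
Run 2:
p = 278, q = 156, s = 384, t = 264, col = 'orange'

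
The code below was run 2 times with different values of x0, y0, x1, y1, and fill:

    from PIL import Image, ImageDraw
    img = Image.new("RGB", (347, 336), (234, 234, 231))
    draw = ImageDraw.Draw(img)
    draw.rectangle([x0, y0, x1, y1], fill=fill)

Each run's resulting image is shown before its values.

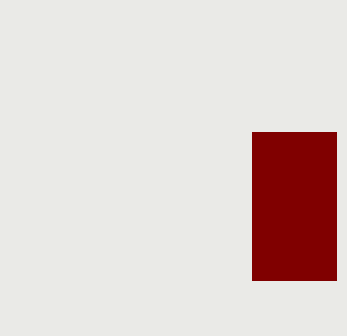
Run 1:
x0 = 252
y0 = 132
x1 = 336
y1 = 280
fill = 'maroon'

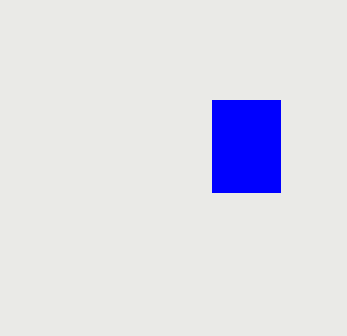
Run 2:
x0 = 212; y0 = 100; x1 = 280; y1 = 192; fill = 'blue'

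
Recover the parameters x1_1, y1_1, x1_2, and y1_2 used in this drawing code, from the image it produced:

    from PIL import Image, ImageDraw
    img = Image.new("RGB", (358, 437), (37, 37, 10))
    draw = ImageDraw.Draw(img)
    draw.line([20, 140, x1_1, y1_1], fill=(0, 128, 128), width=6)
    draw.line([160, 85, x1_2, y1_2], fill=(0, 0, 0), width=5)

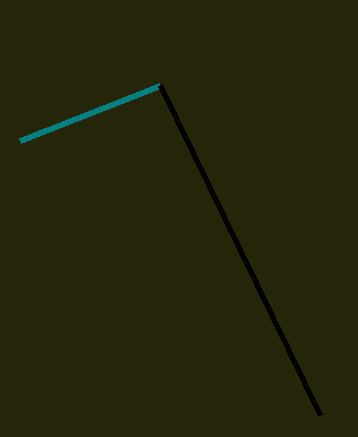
x1_1 = 160; y1_1 = 85; x1_2 = 320; y1_2 = 415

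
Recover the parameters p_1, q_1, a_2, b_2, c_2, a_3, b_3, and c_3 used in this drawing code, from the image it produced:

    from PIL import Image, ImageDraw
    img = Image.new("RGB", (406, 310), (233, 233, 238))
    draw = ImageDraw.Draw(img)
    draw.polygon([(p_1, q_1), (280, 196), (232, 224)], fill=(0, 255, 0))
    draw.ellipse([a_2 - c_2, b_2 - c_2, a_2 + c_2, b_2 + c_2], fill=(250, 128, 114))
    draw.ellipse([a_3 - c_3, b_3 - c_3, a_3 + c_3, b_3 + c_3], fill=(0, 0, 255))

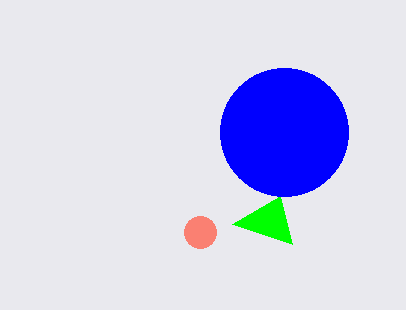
p_1 = 292, q_1 = 244, a_2 = 200, b_2 = 232, c_2 = 16, a_3 = 284, b_3 = 132, c_3 = 64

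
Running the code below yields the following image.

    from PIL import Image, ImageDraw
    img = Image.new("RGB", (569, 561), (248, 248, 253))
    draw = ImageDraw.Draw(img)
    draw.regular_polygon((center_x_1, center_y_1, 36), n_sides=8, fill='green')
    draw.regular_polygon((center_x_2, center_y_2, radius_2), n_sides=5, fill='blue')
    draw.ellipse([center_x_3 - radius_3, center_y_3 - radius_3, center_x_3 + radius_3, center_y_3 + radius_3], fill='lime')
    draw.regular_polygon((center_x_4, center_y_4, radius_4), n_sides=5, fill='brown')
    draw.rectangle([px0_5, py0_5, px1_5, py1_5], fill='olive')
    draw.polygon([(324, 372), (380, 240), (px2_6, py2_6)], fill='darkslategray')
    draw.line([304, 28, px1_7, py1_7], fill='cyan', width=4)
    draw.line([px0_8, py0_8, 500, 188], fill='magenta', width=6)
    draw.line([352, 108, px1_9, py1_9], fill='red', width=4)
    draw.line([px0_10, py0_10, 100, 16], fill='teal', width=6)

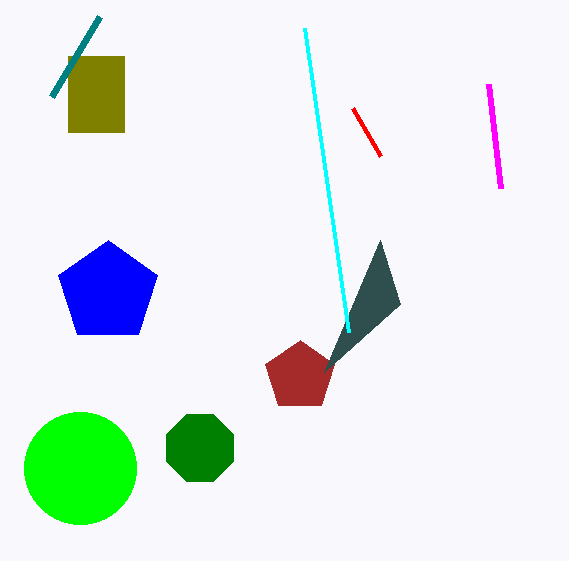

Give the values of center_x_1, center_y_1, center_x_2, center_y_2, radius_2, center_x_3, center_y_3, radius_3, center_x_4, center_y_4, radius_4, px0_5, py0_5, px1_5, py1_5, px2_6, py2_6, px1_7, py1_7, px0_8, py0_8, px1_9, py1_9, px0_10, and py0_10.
center_x_1 = 200; center_y_1 = 448; center_x_2 = 108; center_y_2 = 292; radius_2 = 52; center_x_3 = 80; center_y_3 = 468; radius_3 = 56; center_x_4 = 300; center_y_4 = 376; radius_4 = 36; px0_5 = 68; py0_5 = 56; px1_5 = 124; py1_5 = 132; px2_6 = 400; py2_6 = 304; px1_7 = 348; py1_7 = 332; px0_8 = 488; py0_8 = 84; px1_9 = 380; py1_9 = 156; px0_10 = 52; py0_10 = 96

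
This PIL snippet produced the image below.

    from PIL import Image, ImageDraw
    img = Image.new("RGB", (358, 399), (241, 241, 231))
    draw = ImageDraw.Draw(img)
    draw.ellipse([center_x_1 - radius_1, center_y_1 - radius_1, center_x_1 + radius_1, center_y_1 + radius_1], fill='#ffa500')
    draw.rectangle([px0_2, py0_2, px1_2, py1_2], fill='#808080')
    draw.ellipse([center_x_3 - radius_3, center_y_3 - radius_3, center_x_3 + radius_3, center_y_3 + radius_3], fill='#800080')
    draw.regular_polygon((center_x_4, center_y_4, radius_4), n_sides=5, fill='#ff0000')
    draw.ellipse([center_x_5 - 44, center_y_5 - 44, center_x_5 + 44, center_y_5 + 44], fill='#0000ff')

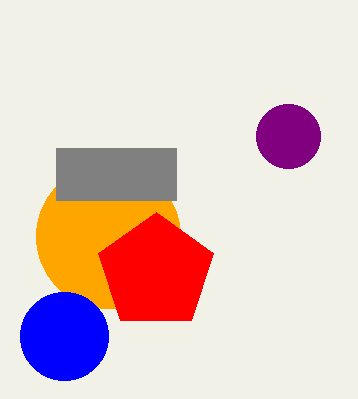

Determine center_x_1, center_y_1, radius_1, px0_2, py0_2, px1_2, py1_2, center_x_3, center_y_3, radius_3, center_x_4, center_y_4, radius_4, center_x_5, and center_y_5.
center_x_1 = 108; center_y_1 = 236; radius_1 = 72; px0_2 = 56; py0_2 = 148; px1_2 = 176; py1_2 = 200; center_x_3 = 288; center_y_3 = 136; radius_3 = 32; center_x_4 = 156; center_y_4 = 272; radius_4 = 60; center_x_5 = 64; center_y_5 = 336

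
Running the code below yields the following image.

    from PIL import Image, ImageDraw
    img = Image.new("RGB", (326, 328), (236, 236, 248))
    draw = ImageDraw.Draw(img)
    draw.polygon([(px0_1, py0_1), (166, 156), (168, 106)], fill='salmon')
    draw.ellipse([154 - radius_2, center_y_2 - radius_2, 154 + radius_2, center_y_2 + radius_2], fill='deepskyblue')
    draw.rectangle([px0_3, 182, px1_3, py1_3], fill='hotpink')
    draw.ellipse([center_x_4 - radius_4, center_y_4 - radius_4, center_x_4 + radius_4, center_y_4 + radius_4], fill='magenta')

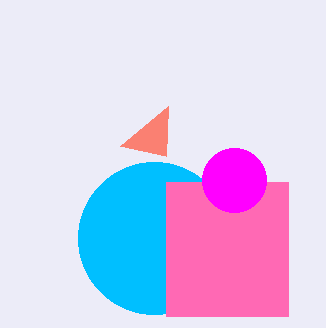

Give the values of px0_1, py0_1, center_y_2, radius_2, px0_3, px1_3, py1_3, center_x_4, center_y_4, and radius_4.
px0_1 = 120, py0_1 = 146, center_y_2 = 238, radius_2 = 76, px0_3 = 166, px1_3 = 288, py1_3 = 316, center_x_4 = 234, center_y_4 = 180, radius_4 = 32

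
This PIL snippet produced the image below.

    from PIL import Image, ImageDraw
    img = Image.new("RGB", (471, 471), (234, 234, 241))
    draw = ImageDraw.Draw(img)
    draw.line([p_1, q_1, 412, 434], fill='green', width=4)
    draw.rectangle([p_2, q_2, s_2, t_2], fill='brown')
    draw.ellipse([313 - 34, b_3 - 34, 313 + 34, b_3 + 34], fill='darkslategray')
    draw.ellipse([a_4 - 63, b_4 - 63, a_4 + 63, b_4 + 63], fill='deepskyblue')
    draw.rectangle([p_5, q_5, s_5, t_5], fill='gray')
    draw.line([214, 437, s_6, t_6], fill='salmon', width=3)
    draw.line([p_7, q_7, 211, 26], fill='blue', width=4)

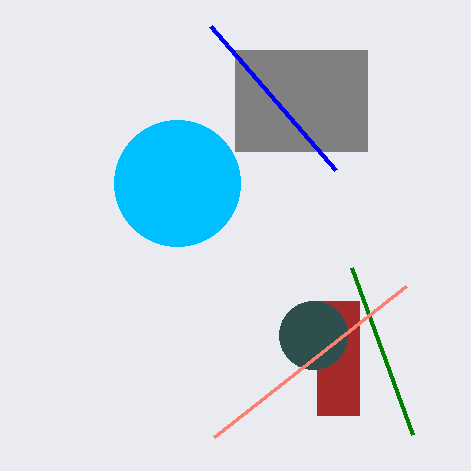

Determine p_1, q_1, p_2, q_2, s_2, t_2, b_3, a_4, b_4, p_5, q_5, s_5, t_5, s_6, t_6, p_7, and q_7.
p_1 = 351; q_1 = 267; p_2 = 317; q_2 = 301; s_2 = 359; t_2 = 415; b_3 = 335; a_4 = 177; b_4 = 183; p_5 = 235; q_5 = 50; s_5 = 367; t_5 = 151; s_6 = 406; t_6 = 286; p_7 = 336; q_7 = 170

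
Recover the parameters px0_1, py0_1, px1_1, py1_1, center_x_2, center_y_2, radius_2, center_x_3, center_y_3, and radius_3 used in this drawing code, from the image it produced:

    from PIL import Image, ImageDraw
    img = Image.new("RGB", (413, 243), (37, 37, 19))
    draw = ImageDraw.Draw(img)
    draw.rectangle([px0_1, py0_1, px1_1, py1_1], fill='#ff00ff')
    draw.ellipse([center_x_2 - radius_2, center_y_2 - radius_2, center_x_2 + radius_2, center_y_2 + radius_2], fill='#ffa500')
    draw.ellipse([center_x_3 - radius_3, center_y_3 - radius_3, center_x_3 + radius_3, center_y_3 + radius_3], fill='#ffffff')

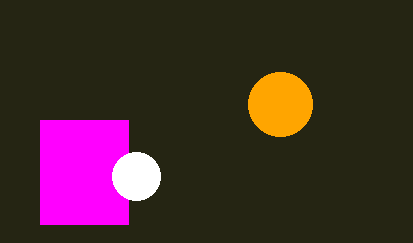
px0_1 = 40; py0_1 = 120; px1_1 = 128; py1_1 = 224; center_x_2 = 280; center_y_2 = 104; radius_2 = 32; center_x_3 = 136; center_y_3 = 176; radius_3 = 24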